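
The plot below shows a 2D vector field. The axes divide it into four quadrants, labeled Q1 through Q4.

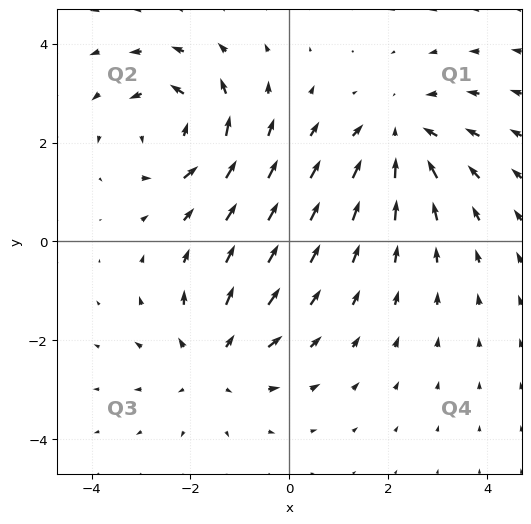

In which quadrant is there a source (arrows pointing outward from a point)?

Q3

The source sits at approximately (-1.5, -2.4), which lies in quadrant Q3. The divergence there is about +4, positive as expected for a source.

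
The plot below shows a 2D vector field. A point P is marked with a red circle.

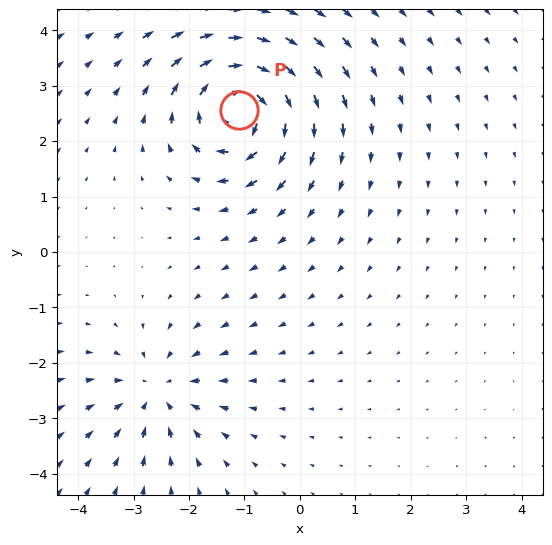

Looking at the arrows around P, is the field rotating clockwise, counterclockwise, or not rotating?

Near P at (-1.1, 2.6) the arrows circulate clockwise. The curl (z-component) there is about -5; negative curl means clockwise rotation.

clockwise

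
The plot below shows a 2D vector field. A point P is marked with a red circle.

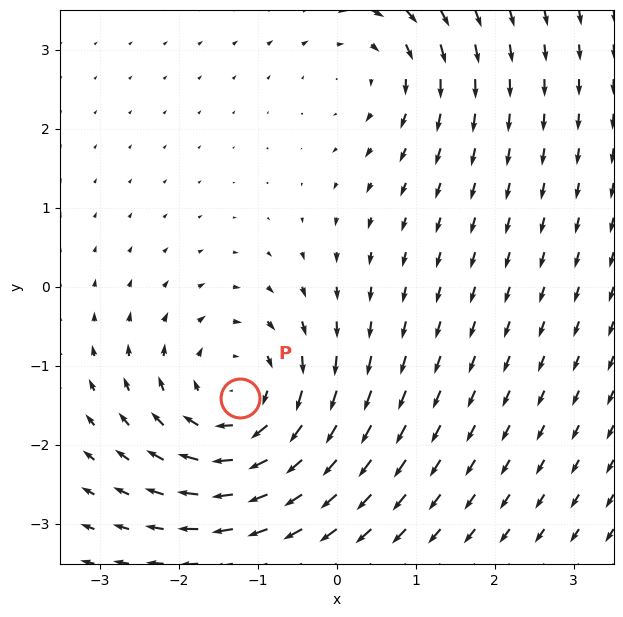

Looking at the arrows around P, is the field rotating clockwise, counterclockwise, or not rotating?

Near P at (-1.2, -1.4) the arrows circulate clockwise. The curl (z-component) there is about -4; negative curl means clockwise rotation.

clockwise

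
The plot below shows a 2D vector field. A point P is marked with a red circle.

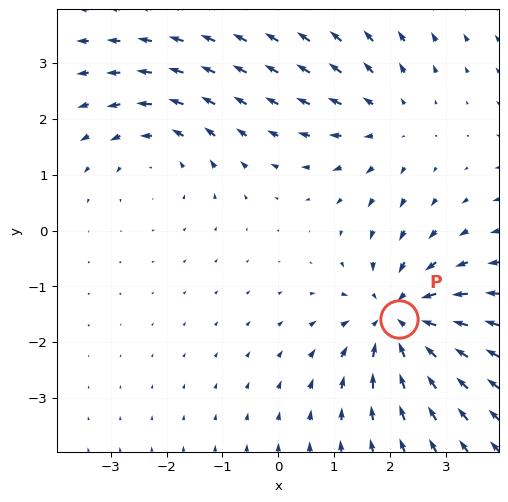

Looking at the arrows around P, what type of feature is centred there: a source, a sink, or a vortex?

At P (2.2, -1.6) the arrows converge inward. Divergence about -4, curl ≈0 — negative divergence with near-zero curl is a sink.

sink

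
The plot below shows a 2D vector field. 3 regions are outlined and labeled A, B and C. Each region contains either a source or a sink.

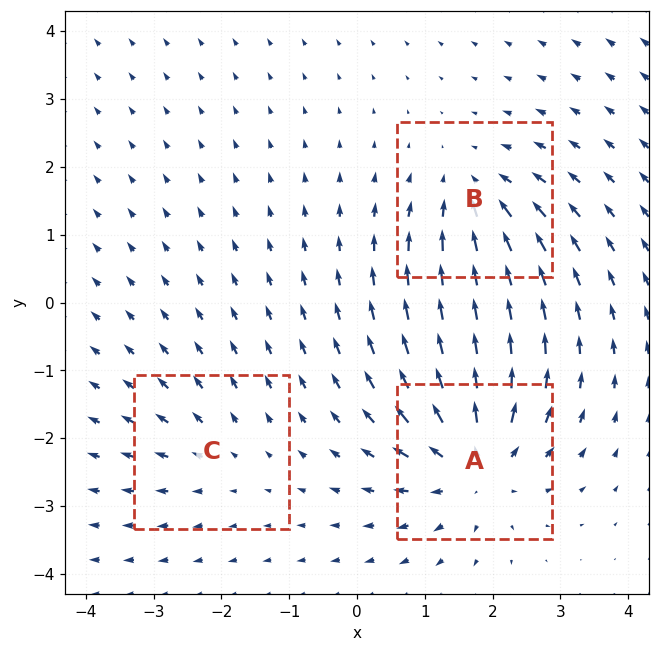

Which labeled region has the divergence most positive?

A

Divergence at each region's feature centre — A: about +5, B: about -4, C: about +2. Region A is most positive.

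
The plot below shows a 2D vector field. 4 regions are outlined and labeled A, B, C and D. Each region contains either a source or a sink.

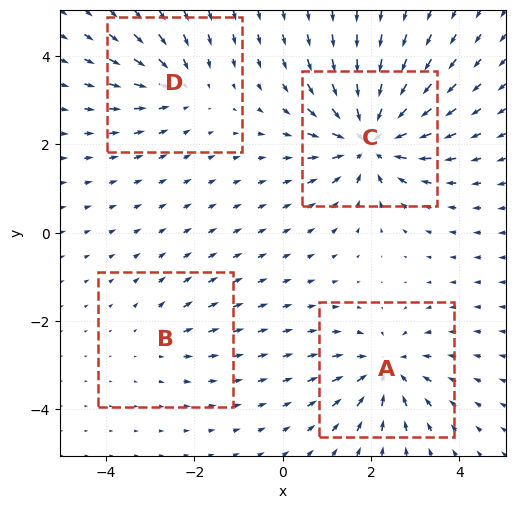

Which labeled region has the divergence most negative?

C

Divergence at each region's feature centre — A: about -5, B: about +2, C: about -8, D: about -4. Region C is most negative.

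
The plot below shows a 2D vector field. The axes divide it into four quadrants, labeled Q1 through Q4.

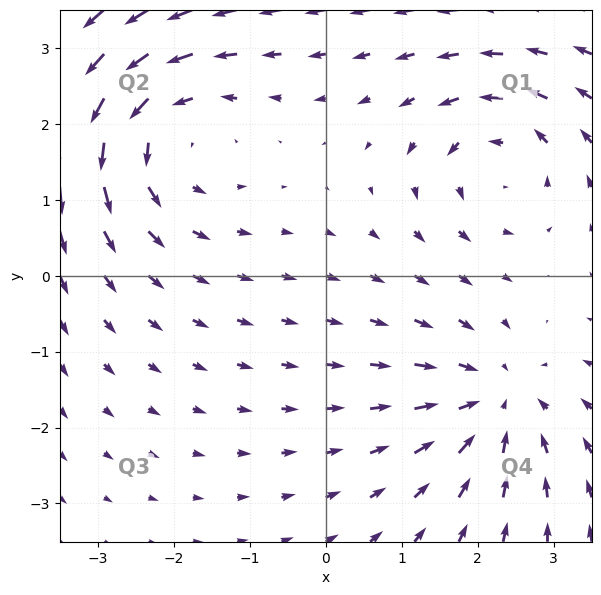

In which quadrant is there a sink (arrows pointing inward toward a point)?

Q4

The sink sits at approximately (2.3, -1.7), which lies in quadrant Q4. The divergence there is about -4, negative as expected for a sink.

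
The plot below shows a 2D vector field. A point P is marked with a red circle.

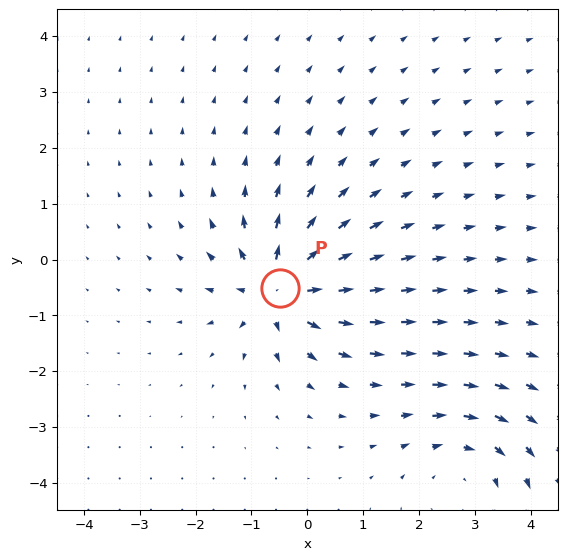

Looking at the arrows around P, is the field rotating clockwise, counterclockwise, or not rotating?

Near P at (-0.5, -0.5) the arrows show no circulation. The curl there is ≈0.

not rotating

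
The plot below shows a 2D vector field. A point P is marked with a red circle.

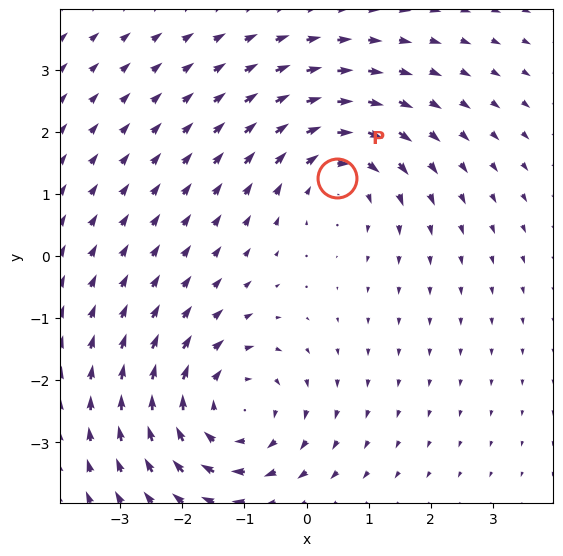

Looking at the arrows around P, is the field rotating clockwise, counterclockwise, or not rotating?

clockwise

Near P at (0.5, 1.3) the arrows circulate clockwise. The curl (z-component) there is about -3; negative curl means clockwise rotation.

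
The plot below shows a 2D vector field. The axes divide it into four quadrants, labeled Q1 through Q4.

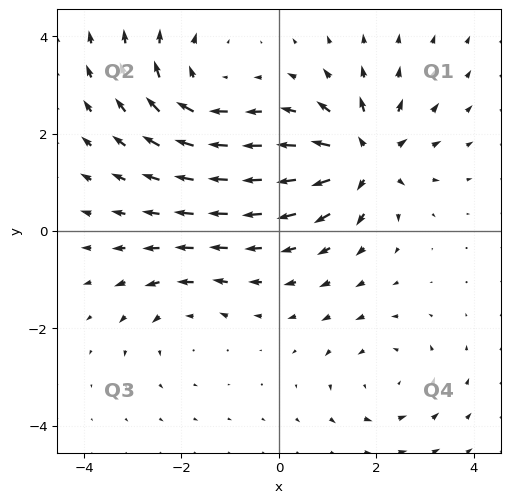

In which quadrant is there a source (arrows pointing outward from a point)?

The source sits at approximately (1.8, 1.5), which lies in quadrant Q1. The divergence there is about +6, positive as expected for a source.

Q1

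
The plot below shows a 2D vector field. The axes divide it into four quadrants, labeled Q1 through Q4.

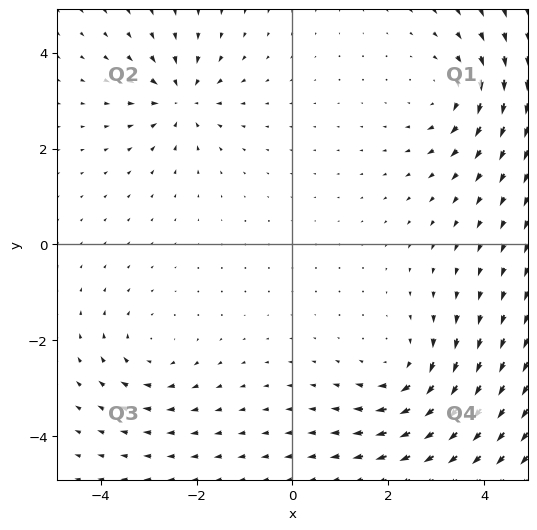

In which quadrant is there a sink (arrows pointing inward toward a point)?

Q2

The sink sits at approximately (-2.3, 3.0), which lies in quadrant Q2. The divergence there is about -4, negative as expected for a sink.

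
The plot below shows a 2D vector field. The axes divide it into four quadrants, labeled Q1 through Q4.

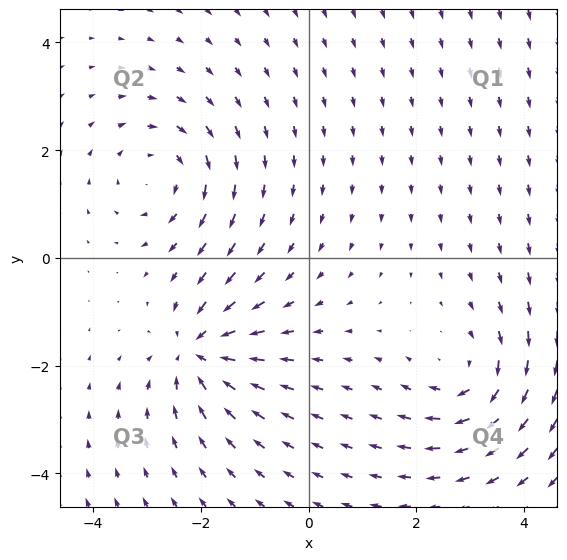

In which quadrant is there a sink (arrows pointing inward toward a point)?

Q3

The sink sits at approximately (-2.0, -1.8), which lies in quadrant Q3. The divergence there is about -6, negative as expected for a sink.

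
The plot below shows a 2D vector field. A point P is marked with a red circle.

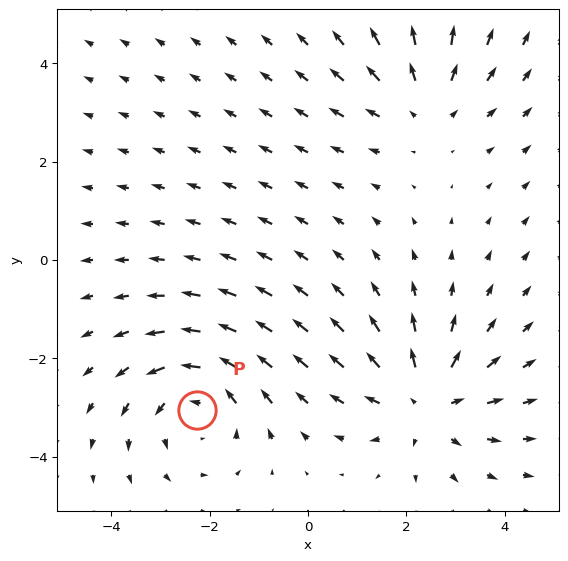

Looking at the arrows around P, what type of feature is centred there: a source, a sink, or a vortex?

At P (-2.3, -3.0) the arrows circulate counterclockwise. Divergence ≈0, curl about +4 — near-zero divergence with nonzero curl is a vortex.

vortex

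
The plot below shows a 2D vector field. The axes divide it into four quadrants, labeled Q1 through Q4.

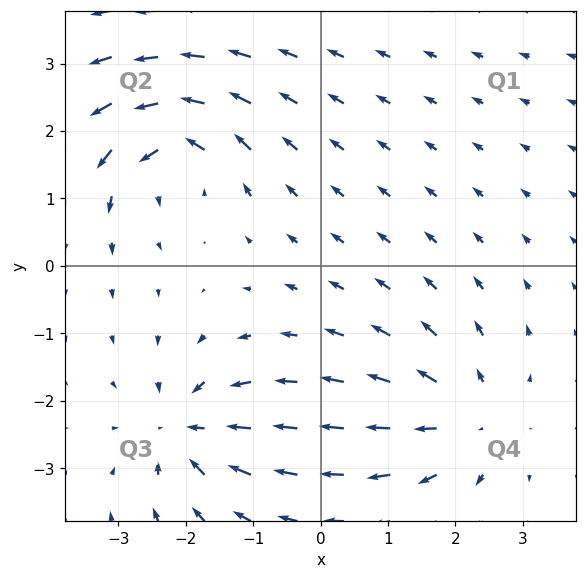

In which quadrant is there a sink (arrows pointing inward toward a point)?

Q3

The sink sits at approximately (-2.0, -2.4), which lies in quadrant Q3. The divergence there is about -5, negative as expected for a sink.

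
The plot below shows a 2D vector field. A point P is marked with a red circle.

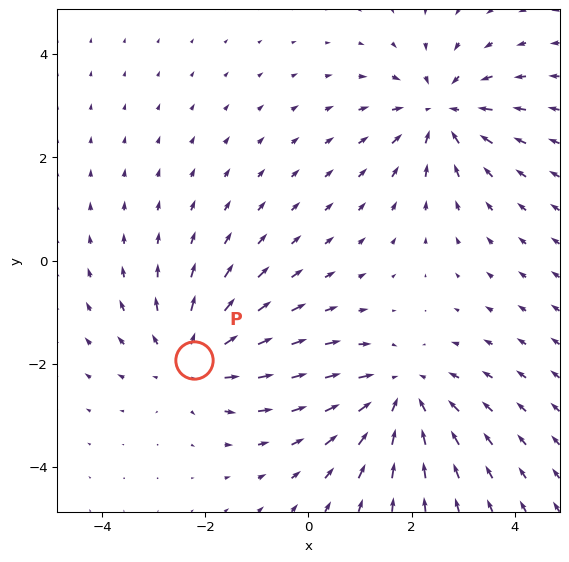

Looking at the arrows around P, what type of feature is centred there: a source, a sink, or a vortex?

At P (-2.2, -1.9) the arrows spread outward. Divergence about +4, curl ≈0 — positive divergence with near-zero curl is a source.

source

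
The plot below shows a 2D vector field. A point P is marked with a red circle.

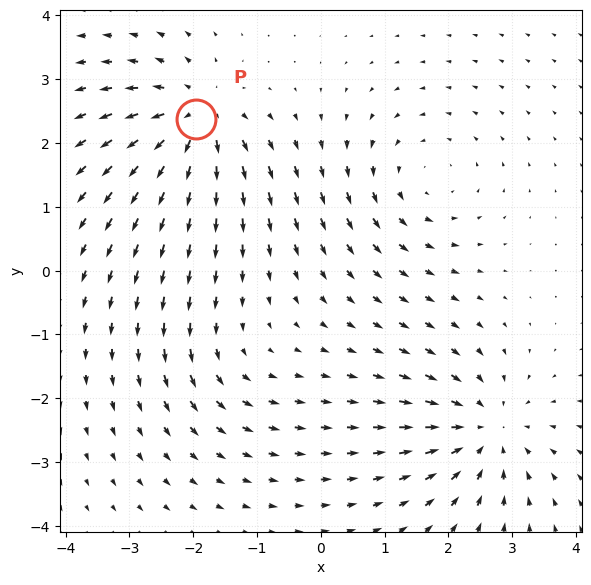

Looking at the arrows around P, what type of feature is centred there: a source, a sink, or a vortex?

source

At P (-2.0, 2.4) the arrows spread outward. Divergence about +6, curl ≈0 — positive divergence with near-zero curl is a source.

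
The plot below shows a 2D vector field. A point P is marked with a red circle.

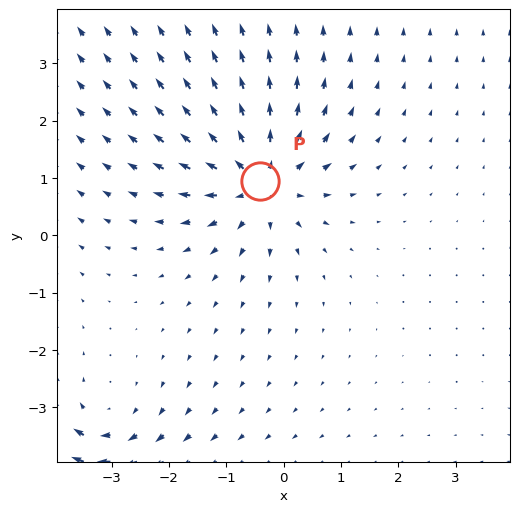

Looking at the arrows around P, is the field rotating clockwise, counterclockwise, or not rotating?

Near P at (-0.4, 1.0) the arrows show no circulation. The curl there is ≈0.

not rotating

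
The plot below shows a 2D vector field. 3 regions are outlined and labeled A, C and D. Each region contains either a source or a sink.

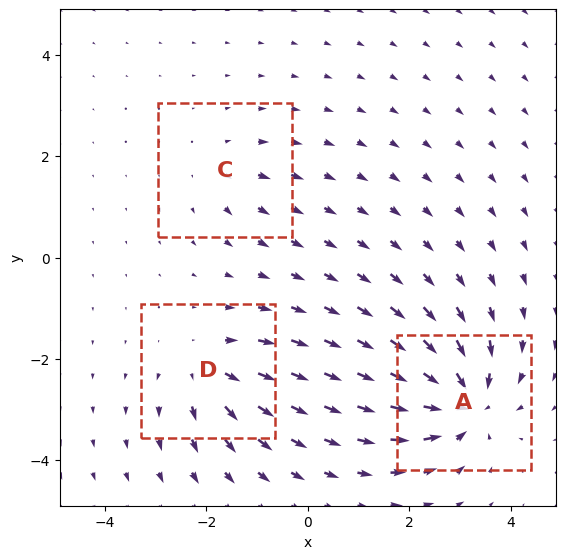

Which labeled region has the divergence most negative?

A

Divergence at each region's feature centre — A: about -6, C: about +2, D: about +4. Region A is most negative.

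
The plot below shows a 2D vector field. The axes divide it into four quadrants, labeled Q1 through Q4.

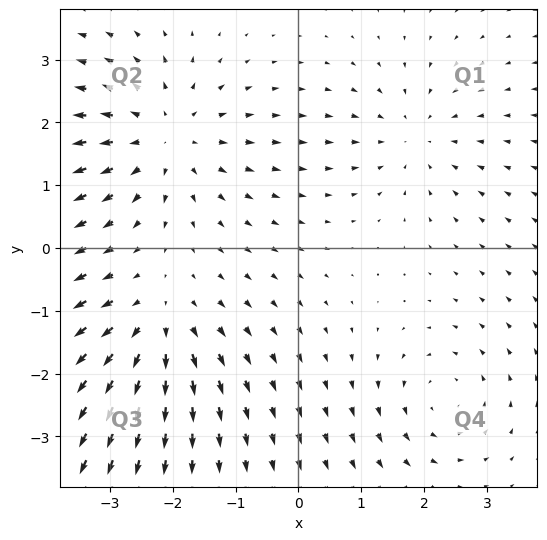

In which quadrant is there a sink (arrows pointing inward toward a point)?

The sink sits at approximately (1.9, 1.8), which lies in quadrant Q1. The divergence there is about -3, negative as expected for a sink.

Q1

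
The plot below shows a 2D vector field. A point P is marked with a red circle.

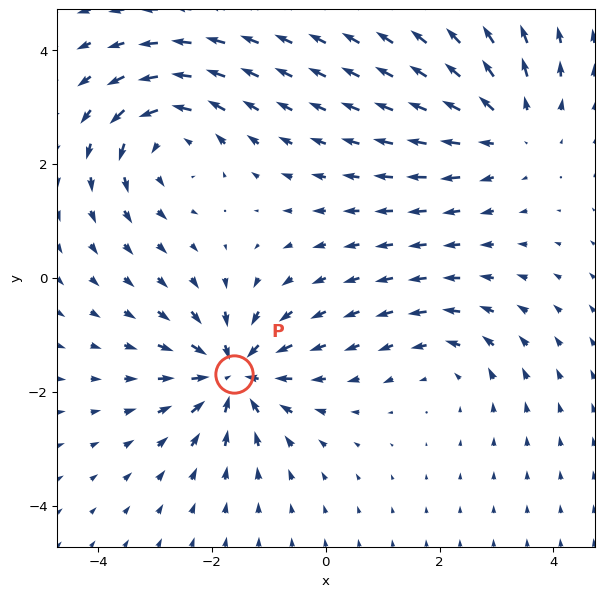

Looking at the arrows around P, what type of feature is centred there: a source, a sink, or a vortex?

sink

At P (-1.6, -1.7) the arrows converge inward. Divergence about -6, curl ≈0 — negative divergence with near-zero curl is a sink.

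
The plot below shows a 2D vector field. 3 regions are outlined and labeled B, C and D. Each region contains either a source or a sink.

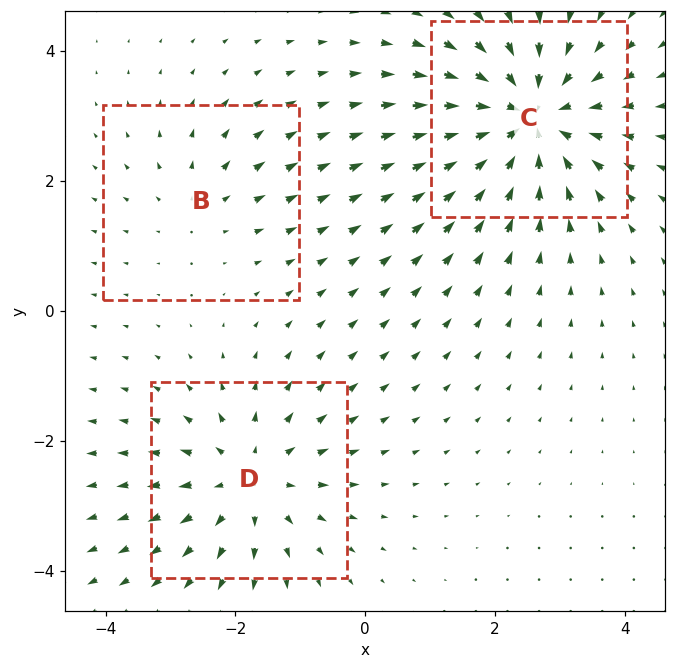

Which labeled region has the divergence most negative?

Divergence at each region's feature centre — B: about +2, C: about -5, D: about +3. Region C is most negative.

C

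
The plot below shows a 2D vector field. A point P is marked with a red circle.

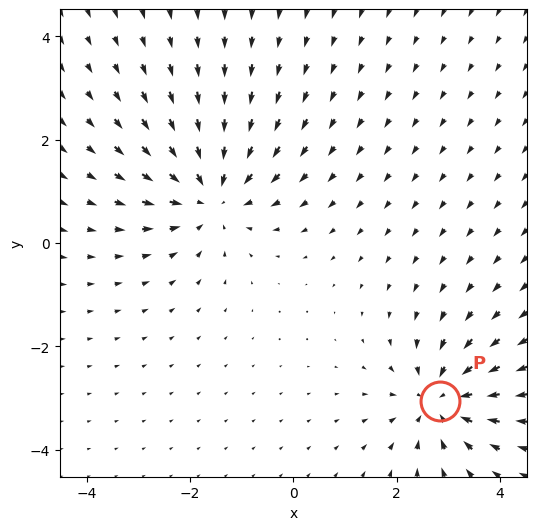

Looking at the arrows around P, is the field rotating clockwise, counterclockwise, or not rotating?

Near P at (2.8, -3.1) the arrows show no circulation. The curl there is ≈0.

not rotating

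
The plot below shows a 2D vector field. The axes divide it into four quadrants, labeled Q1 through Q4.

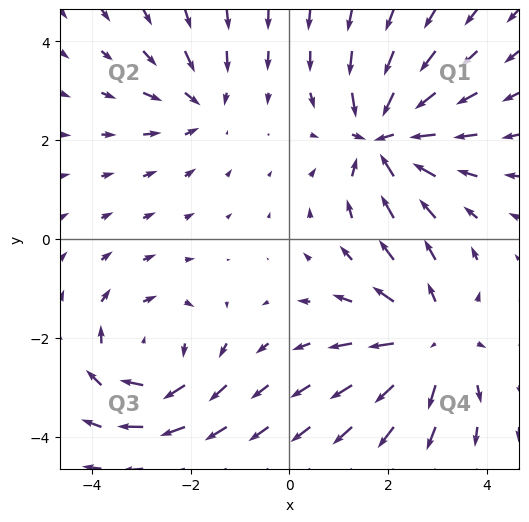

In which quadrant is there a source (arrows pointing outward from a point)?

The source sits at approximately (2.8, -2.1), which lies in quadrant Q4. The divergence there is about +4, positive as expected for a source.

Q4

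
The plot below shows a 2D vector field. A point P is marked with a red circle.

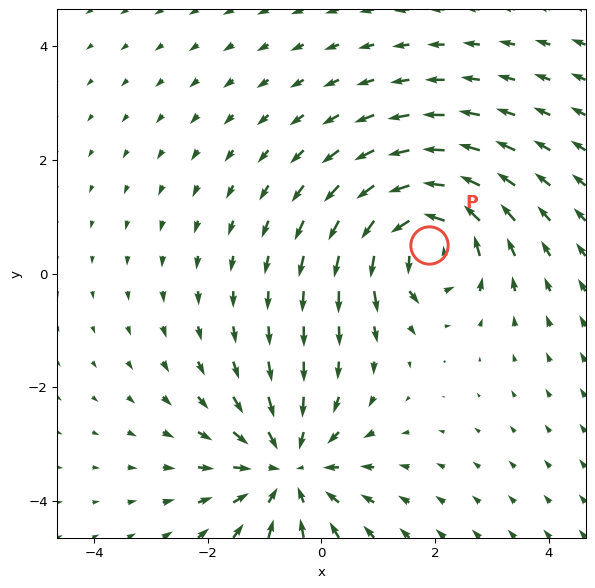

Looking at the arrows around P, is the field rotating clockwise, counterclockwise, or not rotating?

counterclockwise

Near P at (1.9, 0.5) the arrows circulate counterclockwise. The curl (z-component) there is about +5; positive curl means counterclockwise rotation.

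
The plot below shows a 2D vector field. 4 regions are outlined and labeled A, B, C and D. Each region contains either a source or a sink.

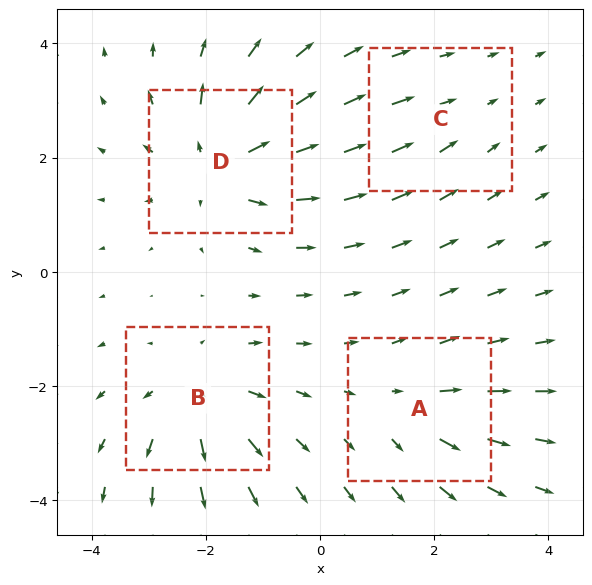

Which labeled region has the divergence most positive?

D

Divergence at each region's feature centre — A: about +3, B: about +5, C: about -2, D: about +6. Region D is most positive.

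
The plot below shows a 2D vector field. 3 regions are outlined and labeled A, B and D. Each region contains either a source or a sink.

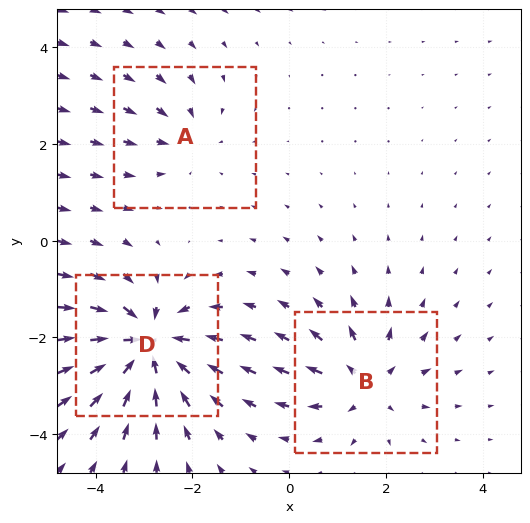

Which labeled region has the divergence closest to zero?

A

Divergence at each region's feature centre — A: about -2, B: about +4, D: about -6. Region A is closest to zero.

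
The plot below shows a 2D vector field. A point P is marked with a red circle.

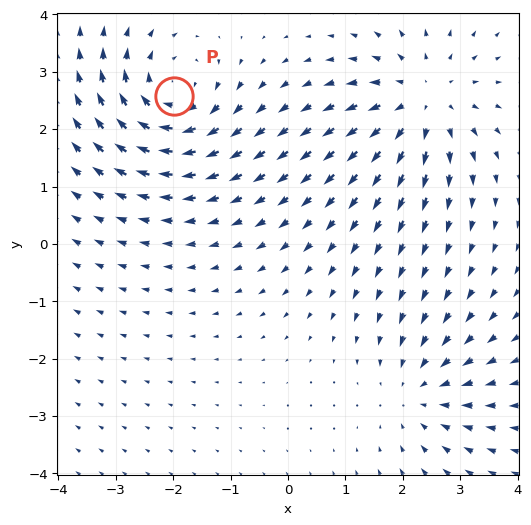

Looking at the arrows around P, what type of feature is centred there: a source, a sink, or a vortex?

At P (-2.0, 2.6) the arrows circulate clockwise. Divergence ≈0, curl about -5 — near-zero divergence with nonzero curl is a vortex.

vortex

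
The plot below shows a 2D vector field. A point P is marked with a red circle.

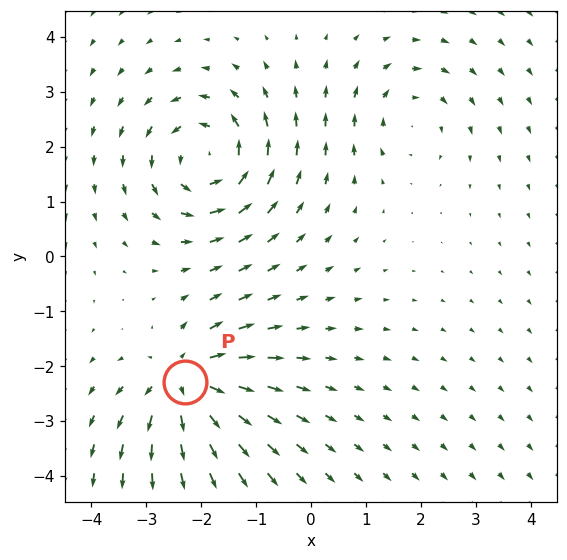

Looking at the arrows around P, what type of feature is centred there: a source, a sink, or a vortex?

source

At P (-2.3, -2.3) the arrows spread outward. Divergence about +6, curl ≈0 — positive divergence with near-zero curl is a source.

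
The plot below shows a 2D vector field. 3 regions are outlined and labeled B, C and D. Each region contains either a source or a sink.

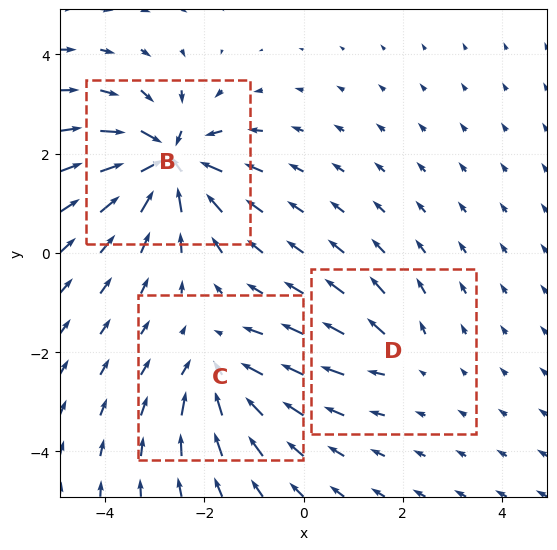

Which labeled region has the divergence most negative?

B

Divergence at each region's feature centre — B: about -7, C: about -4, D: about +2. Region B is most negative.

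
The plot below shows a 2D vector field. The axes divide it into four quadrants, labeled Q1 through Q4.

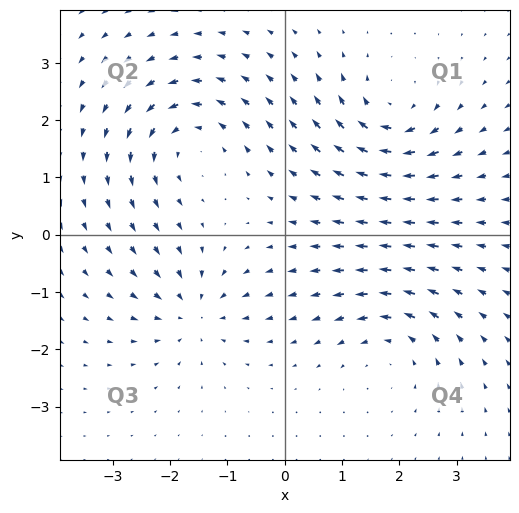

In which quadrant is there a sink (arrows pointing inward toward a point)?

The sink sits at approximately (-1.6, -1.4), which lies in quadrant Q3. The divergence there is about -5, negative as expected for a sink.

Q3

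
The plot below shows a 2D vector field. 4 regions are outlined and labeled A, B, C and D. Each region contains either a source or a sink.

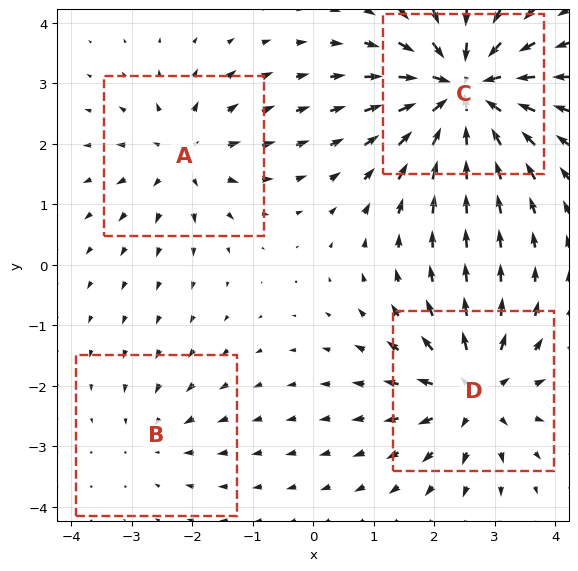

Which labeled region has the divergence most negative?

Divergence at each region's feature centre — A: about +4, B: about -2, C: about -8, D: about +6. Region C is most negative.

C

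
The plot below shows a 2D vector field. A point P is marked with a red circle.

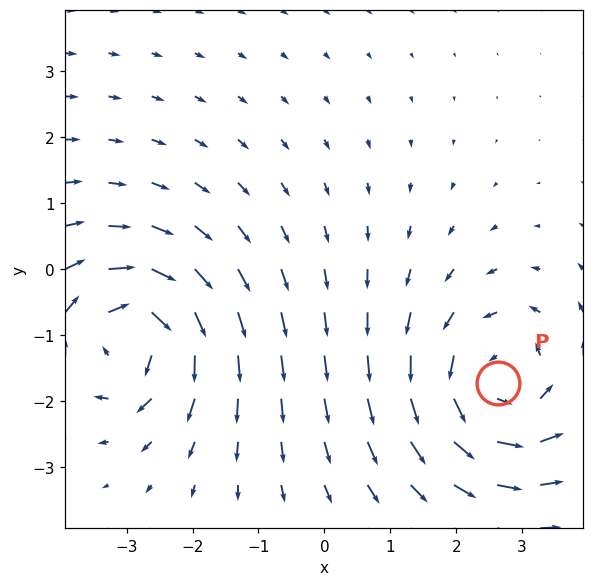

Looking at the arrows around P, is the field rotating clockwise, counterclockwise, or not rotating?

counterclockwise

Near P at (2.6, -1.7) the arrows circulate counterclockwise. The curl (z-component) there is about +3; positive curl means counterclockwise rotation.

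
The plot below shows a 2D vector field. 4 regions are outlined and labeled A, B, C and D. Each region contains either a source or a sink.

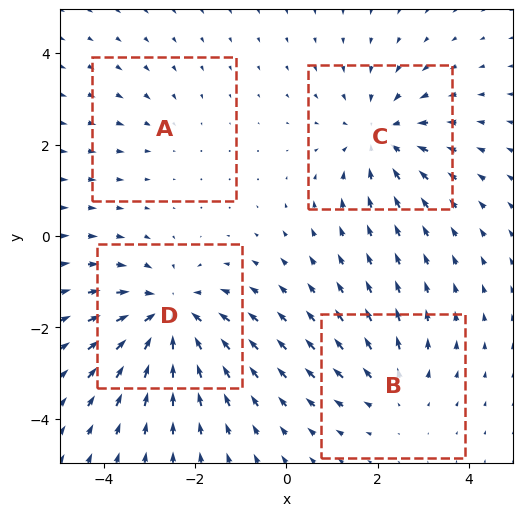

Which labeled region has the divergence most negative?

D

Divergence at each region's feature centre — A: about -2, B: about +3, C: about -4, D: about -6. Region D is most negative.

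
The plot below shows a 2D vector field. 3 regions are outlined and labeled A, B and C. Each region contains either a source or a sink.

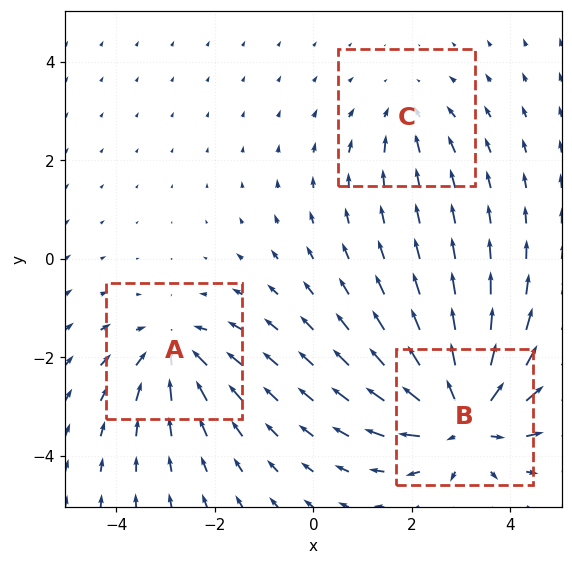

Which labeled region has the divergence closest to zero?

Divergence at each region's feature centre — A: about -3, B: about +5, C: about -2. Region C is closest to zero.

C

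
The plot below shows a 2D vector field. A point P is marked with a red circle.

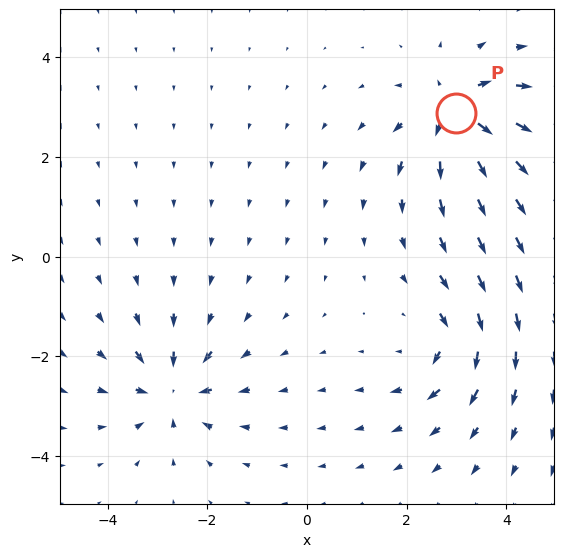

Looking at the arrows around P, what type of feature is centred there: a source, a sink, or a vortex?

source

At P (3.0, 2.9) the arrows spread outward. Divergence about +6, curl ≈0 — positive divergence with near-zero curl is a source.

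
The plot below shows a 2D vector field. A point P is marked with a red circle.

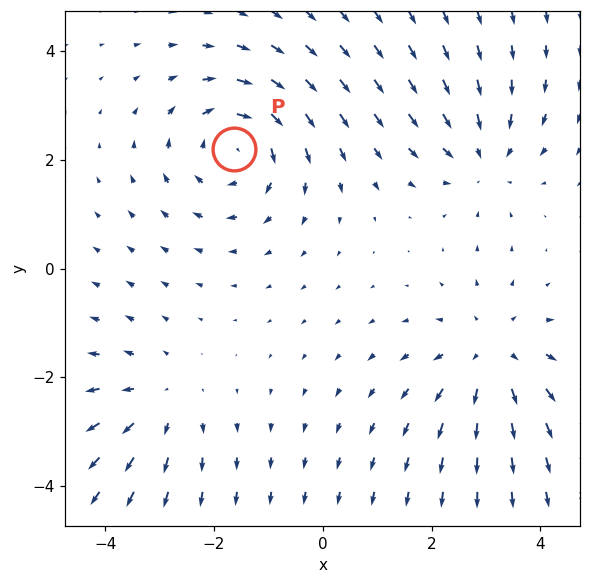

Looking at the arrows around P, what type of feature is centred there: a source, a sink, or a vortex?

vortex

At P (-1.6, 2.2) the arrows circulate clockwise. Divergence ≈0, curl about -4 — near-zero divergence with nonzero curl is a vortex.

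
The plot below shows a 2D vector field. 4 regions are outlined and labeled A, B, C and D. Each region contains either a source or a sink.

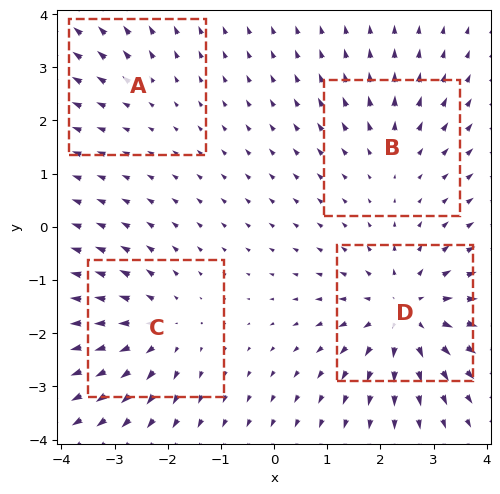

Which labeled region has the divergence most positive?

Divergence at each region's feature centre — A: about +2, B: about +3, C: about +4, D: about +6. Region D is most positive.

D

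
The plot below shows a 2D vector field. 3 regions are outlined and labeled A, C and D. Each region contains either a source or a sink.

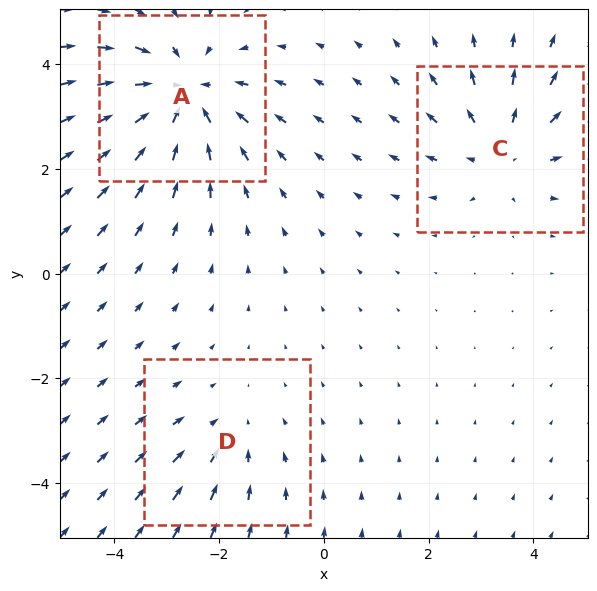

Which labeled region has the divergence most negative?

A

Divergence at each region's feature centre — A: about -4, C: about +3, D: about -2. Region A is most negative.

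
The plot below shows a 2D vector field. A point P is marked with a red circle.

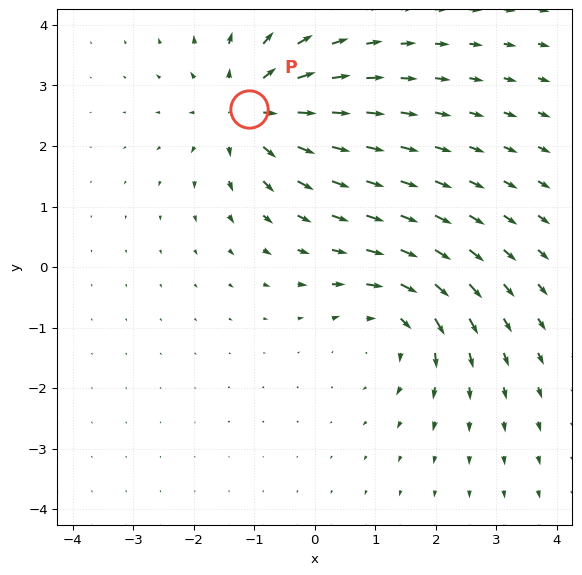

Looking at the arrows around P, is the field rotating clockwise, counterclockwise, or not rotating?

Near P at (-1.1, 2.6) the arrows show no circulation. The curl there is ≈0.

not rotating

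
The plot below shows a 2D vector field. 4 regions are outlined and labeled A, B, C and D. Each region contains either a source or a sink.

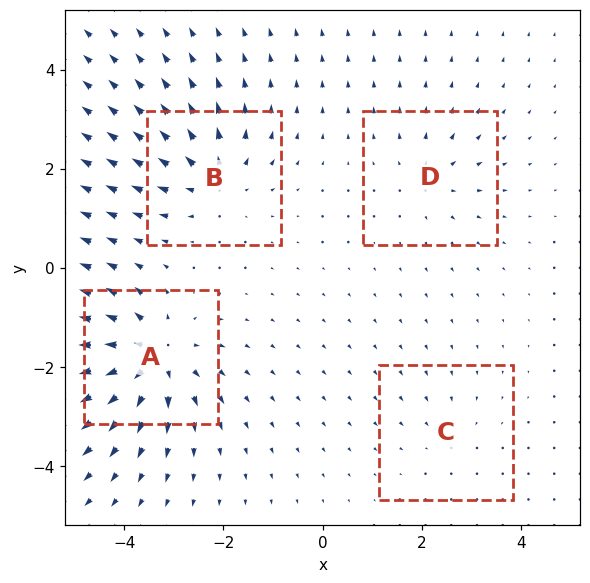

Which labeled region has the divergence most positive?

A

Divergence at each region's feature centre — A: about +8, B: about +6, C: about -2, D: about +4. Region A is most positive.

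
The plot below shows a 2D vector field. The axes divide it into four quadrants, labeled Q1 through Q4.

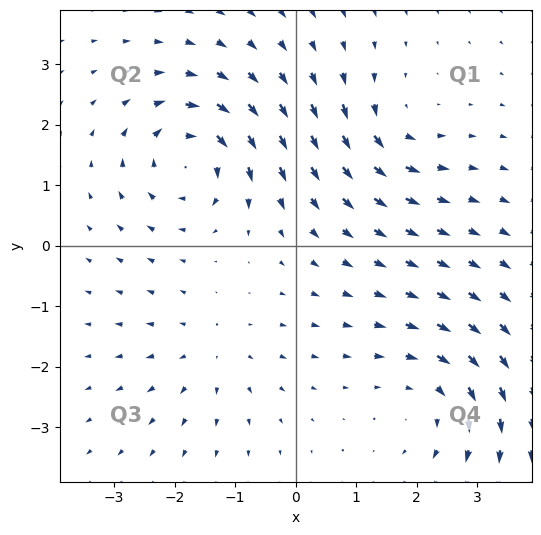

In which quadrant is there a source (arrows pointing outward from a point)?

The source sits at approximately (-1.4, -1.7), which lies in quadrant Q3. The divergence there is about +3, positive as expected for a source.

Q3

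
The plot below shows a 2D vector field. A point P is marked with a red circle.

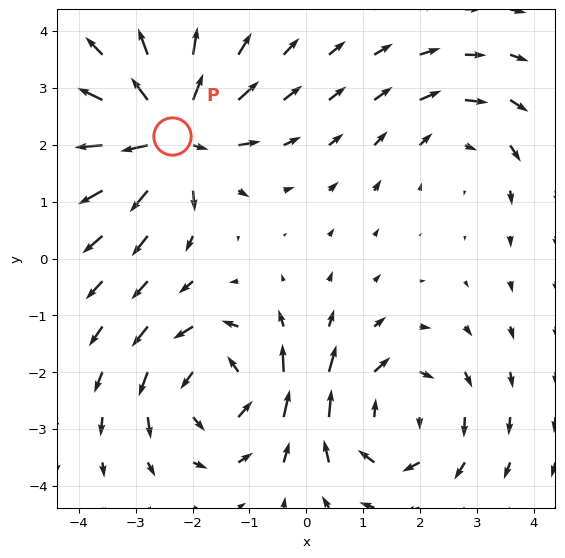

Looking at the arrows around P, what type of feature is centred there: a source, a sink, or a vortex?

At P (-2.4, 2.2) the arrows spread outward. Divergence about +7, curl ≈0 — positive divergence with near-zero curl is a source.

source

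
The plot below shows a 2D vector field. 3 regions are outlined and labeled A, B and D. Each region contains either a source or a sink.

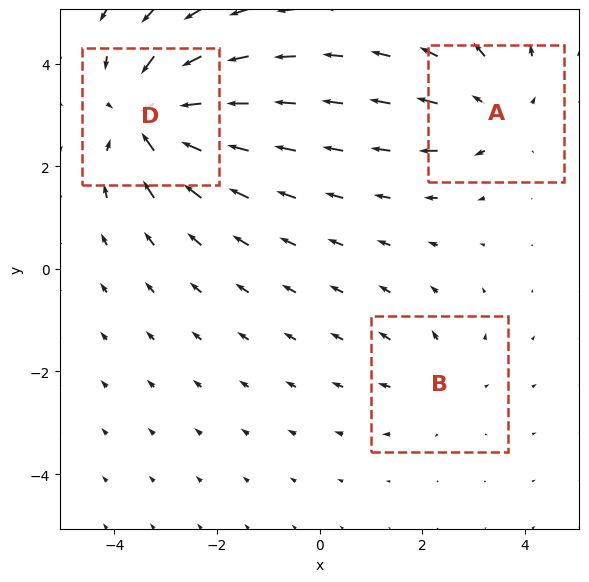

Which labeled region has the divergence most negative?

D

Divergence at each region's feature centre — A: about +3, B: about +2, D: about -5. Region D is most negative.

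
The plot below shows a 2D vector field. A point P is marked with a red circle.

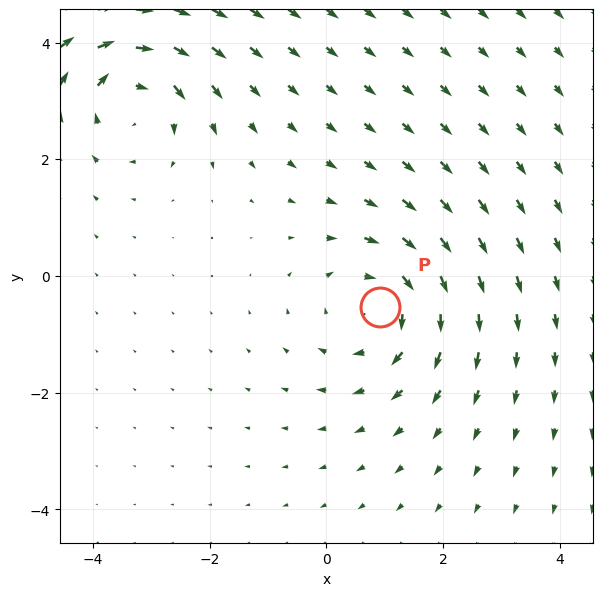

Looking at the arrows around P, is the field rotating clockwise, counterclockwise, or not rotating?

Near P at (0.9, -0.5) the arrows circulate clockwise. The curl (z-component) there is about -4; negative curl means clockwise rotation.

clockwise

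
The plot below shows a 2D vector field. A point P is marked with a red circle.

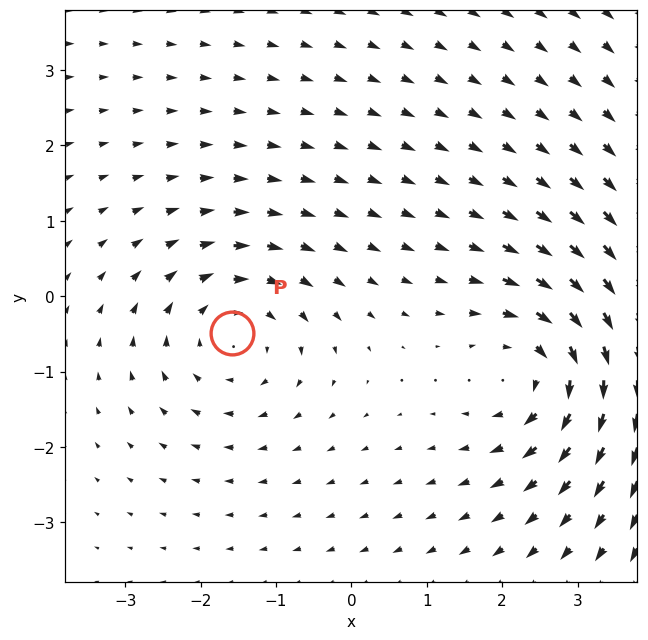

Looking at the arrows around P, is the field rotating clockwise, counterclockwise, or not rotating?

Near P at (-1.6, -0.5) the arrows circulate clockwise. The curl (z-component) there is about -3; negative curl means clockwise rotation.

clockwise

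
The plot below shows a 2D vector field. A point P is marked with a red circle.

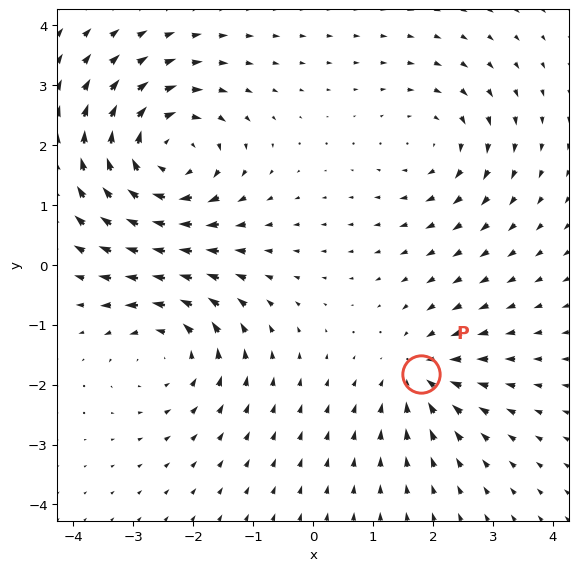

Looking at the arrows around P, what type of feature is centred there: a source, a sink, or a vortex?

sink

At P (1.8, -1.8) the arrows converge inward. Divergence about -3, curl ≈0 — negative divergence with near-zero curl is a sink.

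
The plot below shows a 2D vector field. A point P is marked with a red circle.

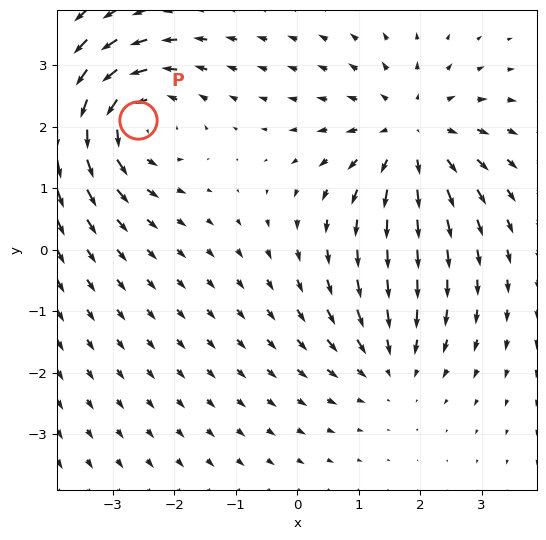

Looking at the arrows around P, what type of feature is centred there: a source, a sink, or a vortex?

vortex

At P (-2.6, 2.1) the arrows circulate counterclockwise. Divergence ≈0, curl about +5 — near-zero divergence with nonzero curl is a vortex.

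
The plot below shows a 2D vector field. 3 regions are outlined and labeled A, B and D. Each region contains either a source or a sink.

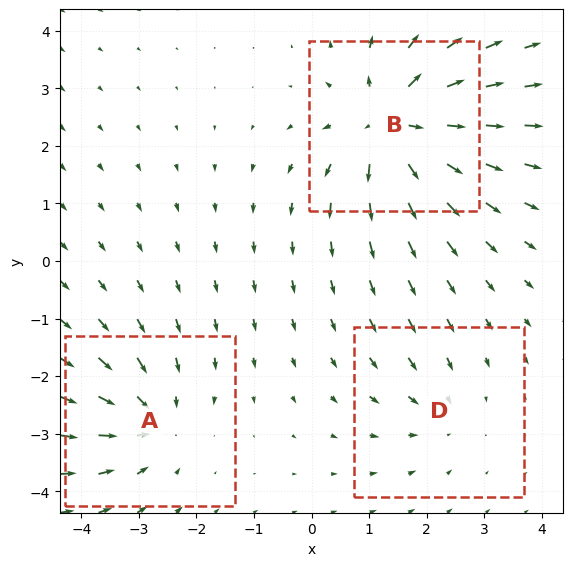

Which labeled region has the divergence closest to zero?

Divergence at each region's feature centre — A: about -3, B: about +5, D: about -2. Region D is closest to zero.

D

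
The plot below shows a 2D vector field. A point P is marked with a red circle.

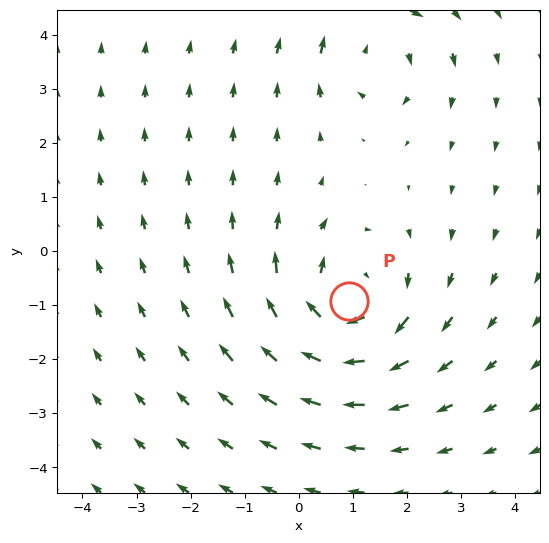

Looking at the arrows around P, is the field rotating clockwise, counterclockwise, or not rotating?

clockwise

Near P at (0.9, -0.9) the arrows circulate clockwise. The curl (z-component) there is about -4; negative curl means clockwise rotation.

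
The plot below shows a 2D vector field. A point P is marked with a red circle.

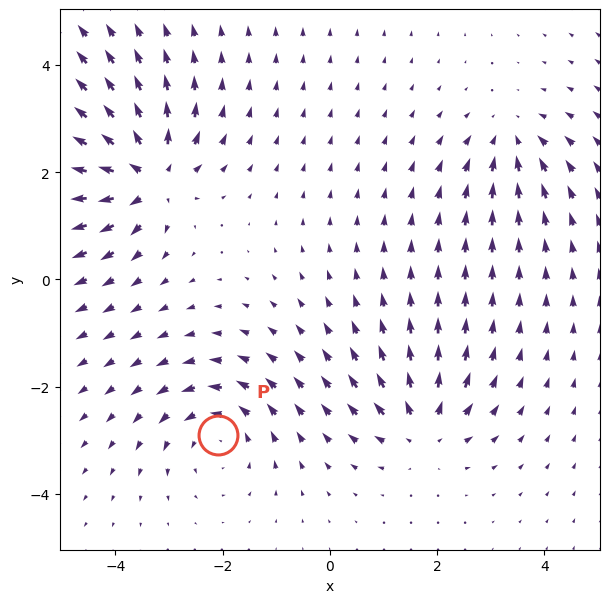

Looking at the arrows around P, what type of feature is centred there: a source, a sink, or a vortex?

At P (-2.1, -2.9) the arrows circulate counterclockwise. Divergence ≈0, curl about +4 — near-zero divergence with nonzero curl is a vortex.

vortex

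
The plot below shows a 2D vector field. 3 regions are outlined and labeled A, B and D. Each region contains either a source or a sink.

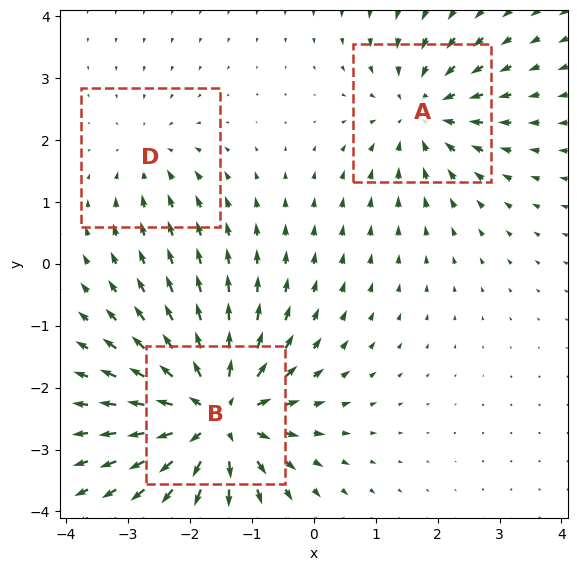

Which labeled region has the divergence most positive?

B

Divergence at each region's feature centre — A: about -4, B: about +6, D: about -2. Region B is most positive.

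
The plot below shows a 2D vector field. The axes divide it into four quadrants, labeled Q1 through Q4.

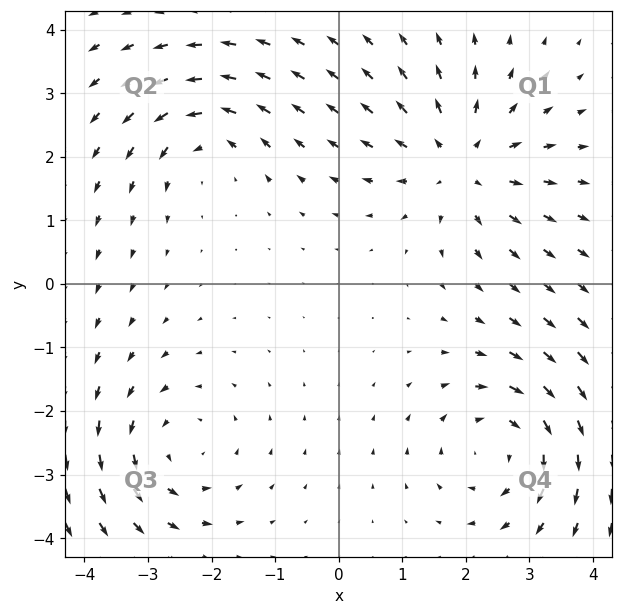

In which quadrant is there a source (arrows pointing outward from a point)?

Q1

The source sits at approximately (1.9, 1.9), which lies in quadrant Q1. The divergence there is about +4, positive as expected for a source.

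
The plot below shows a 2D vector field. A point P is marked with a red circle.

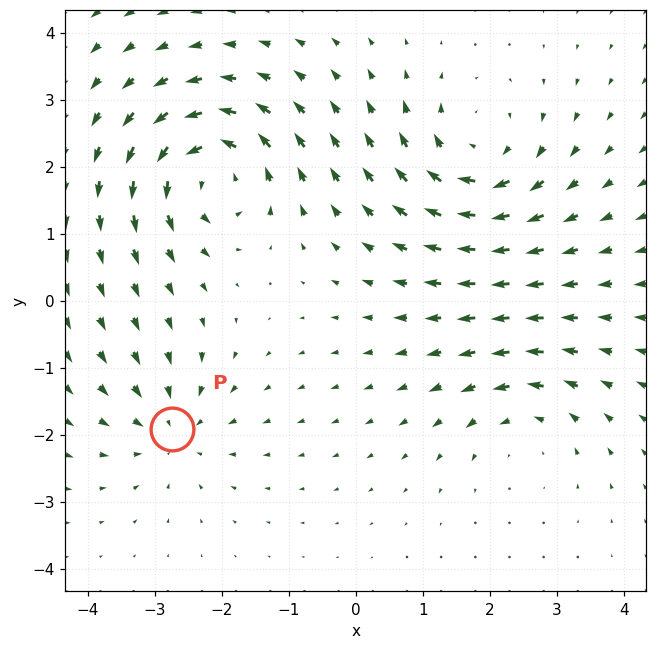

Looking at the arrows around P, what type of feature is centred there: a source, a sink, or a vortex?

sink

At P (-2.7, -1.9) the arrows converge inward. Divergence about -3, curl ≈0 — negative divergence with near-zero curl is a sink.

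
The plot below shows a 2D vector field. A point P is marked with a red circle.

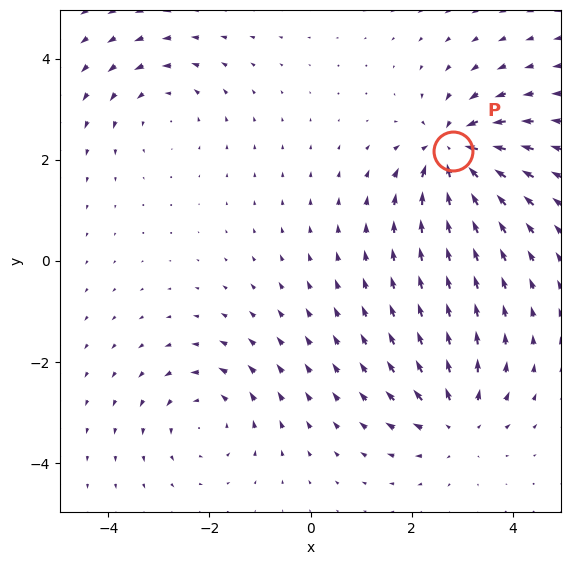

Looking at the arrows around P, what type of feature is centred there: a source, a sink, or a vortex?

sink

At P (2.8, 2.2) the arrows converge inward. Divergence about -7, curl ≈0 — negative divergence with near-zero curl is a sink.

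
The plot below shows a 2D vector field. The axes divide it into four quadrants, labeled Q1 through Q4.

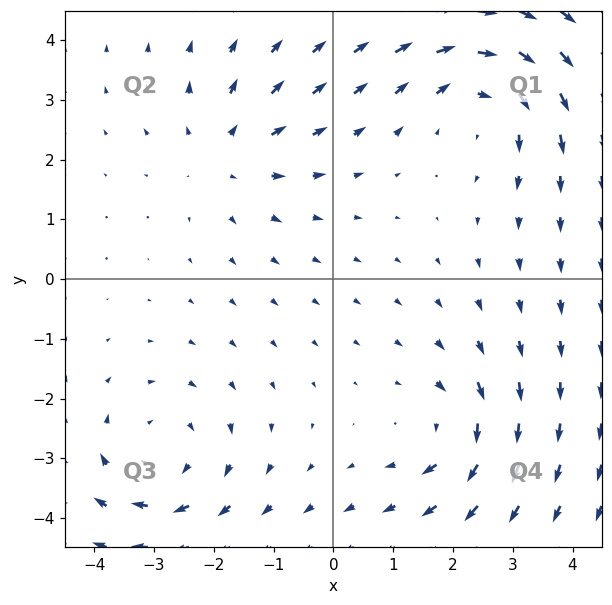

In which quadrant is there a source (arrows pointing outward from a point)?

The source sits at approximately (-1.8, 2.1), which lies in quadrant Q2. The divergence there is about +3, positive as expected for a source.

Q2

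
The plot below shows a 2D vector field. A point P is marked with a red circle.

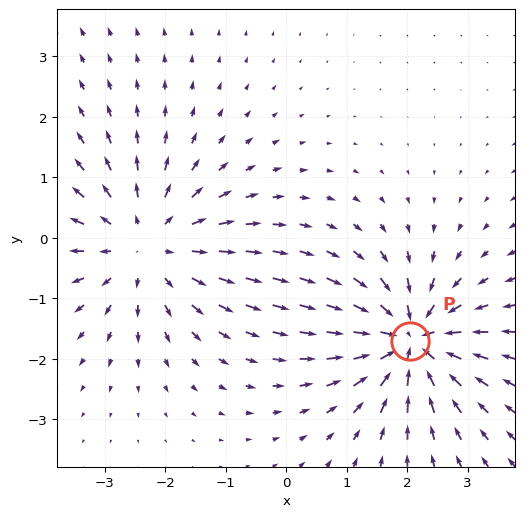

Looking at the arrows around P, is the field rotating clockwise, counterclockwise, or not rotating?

Near P at (2.1, -1.7) the arrows show no circulation. The curl there is ≈0.

not rotating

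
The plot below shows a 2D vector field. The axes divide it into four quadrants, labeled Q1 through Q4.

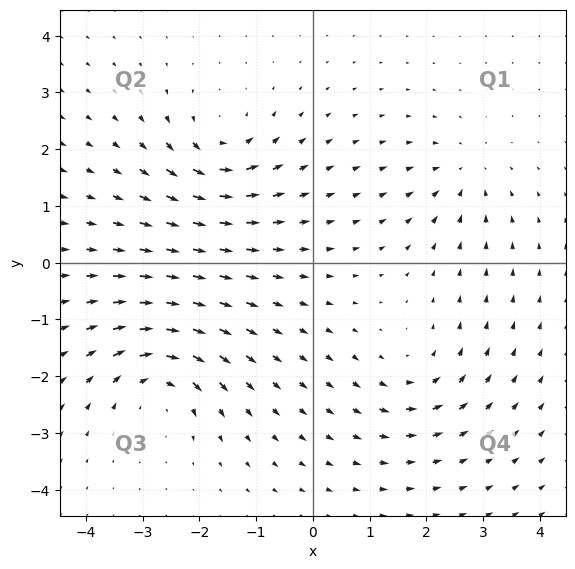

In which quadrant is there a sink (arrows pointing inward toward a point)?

Q1

The sink sits at approximately (2.7, 1.6), which lies in quadrant Q1. The divergence there is about -4, negative as expected for a sink.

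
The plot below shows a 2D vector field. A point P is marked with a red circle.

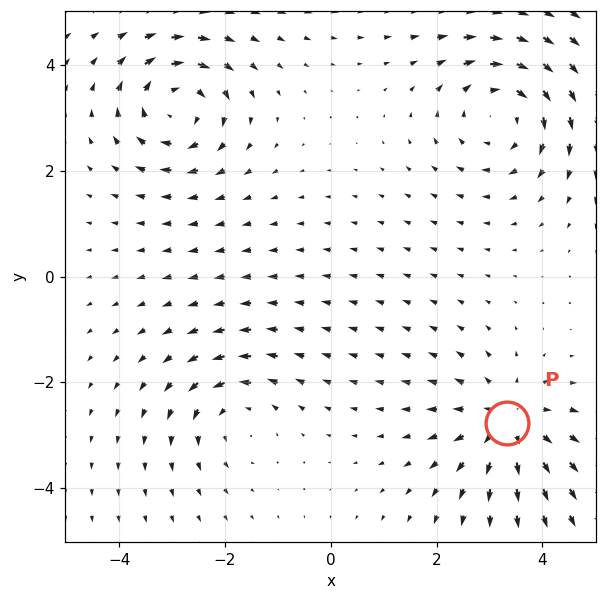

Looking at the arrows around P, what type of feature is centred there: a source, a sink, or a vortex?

source

At P (3.3, -2.8) the arrows spread outward. Divergence about +4, curl ≈0 — positive divergence with near-zero curl is a source.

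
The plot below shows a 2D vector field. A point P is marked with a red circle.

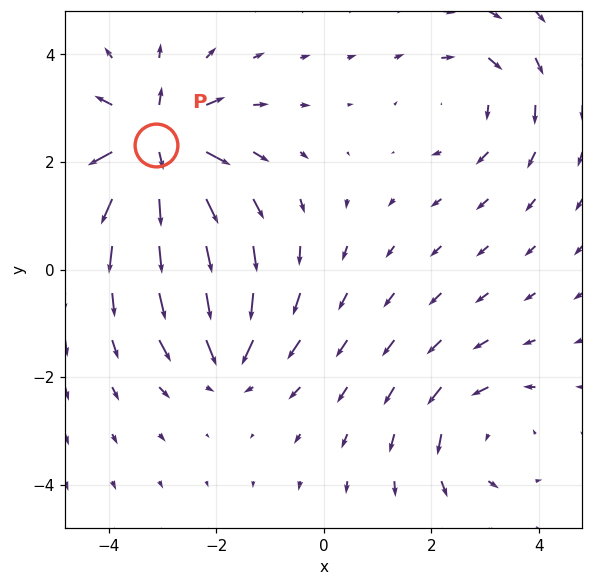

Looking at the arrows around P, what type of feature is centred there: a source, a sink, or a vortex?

source

At P (-3.1, 2.3) the arrows spread outward. Divergence about +7, curl ≈0 — positive divergence with near-zero curl is a source.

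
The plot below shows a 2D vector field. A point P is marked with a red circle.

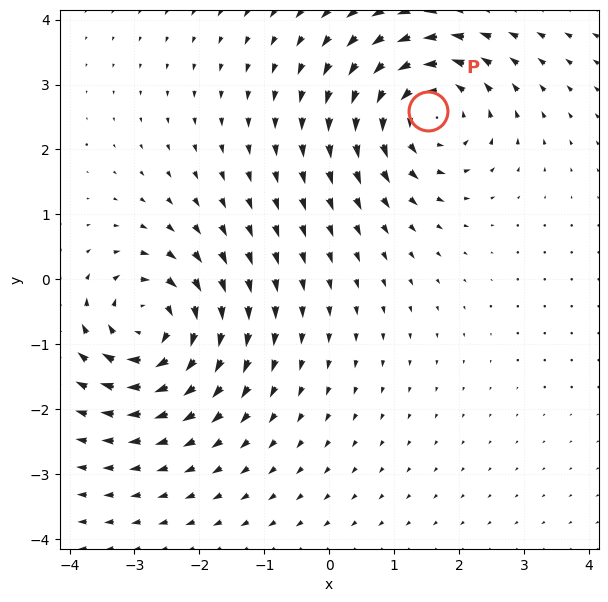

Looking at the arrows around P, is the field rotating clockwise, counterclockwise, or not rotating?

counterclockwise

Near P at (1.5, 2.6) the arrows circulate counterclockwise. The curl (z-component) there is about +5; positive curl means counterclockwise rotation.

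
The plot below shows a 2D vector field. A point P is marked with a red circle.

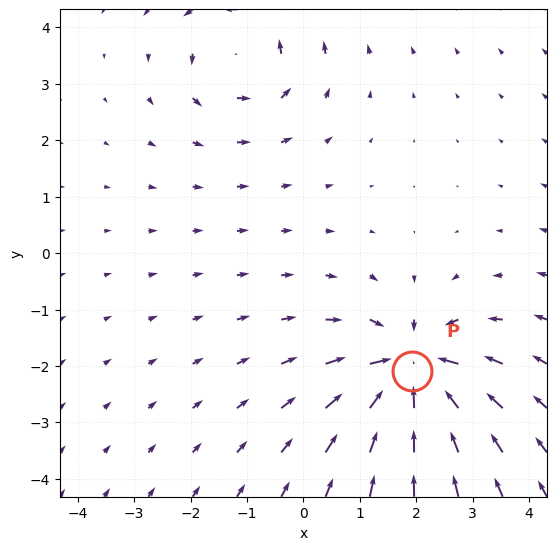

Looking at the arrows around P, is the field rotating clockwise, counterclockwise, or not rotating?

Near P at (1.9, -2.1) the arrows show no circulation. The curl there is ≈0.

not rotating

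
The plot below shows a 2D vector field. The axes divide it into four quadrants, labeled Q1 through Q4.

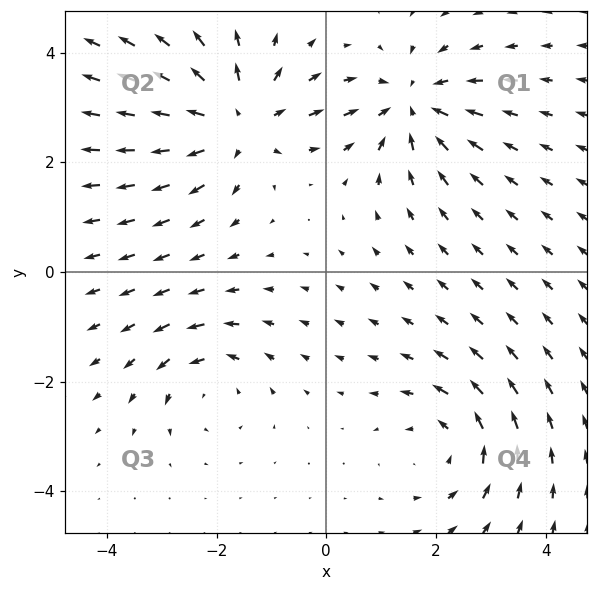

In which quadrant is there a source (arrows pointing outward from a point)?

Q2

The source sits at approximately (-1.6, 2.7), which lies in quadrant Q2. The divergence there is about +4, positive as expected for a source.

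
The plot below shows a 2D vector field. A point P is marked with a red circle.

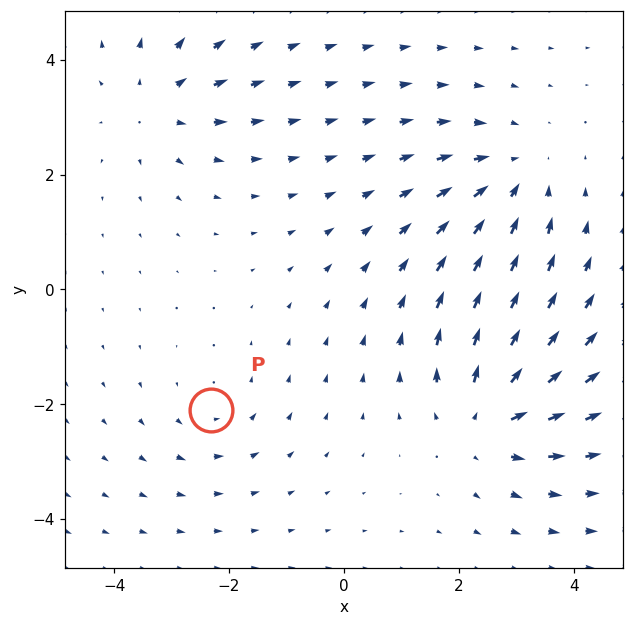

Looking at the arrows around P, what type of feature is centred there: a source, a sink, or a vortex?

At P (-2.3, -2.1) the arrows circulate counterclockwise. Divergence ≈0, curl about +2 — near-zero divergence with nonzero curl is a vortex.

vortex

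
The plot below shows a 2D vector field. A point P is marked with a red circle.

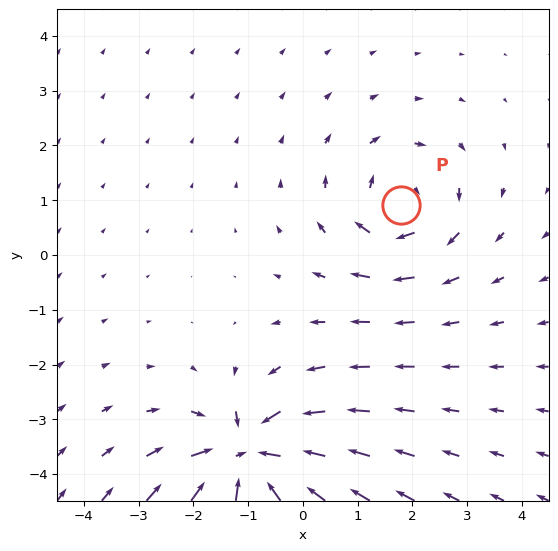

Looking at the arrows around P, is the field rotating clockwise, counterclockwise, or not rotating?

clockwise

Near P at (1.8, 0.9) the arrows circulate clockwise. The curl (z-component) there is about -3; negative curl means clockwise rotation.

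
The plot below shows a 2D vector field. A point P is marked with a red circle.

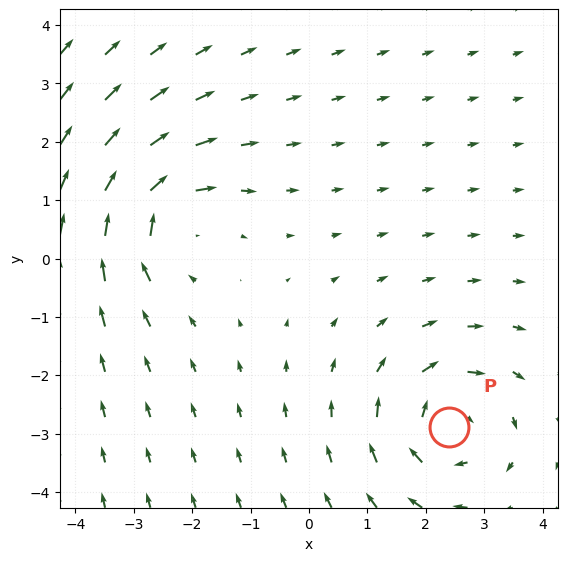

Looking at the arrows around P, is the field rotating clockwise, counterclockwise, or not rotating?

Near P at (2.4, -2.9) the arrows circulate clockwise. The curl (z-component) there is about -3; negative curl means clockwise rotation.

clockwise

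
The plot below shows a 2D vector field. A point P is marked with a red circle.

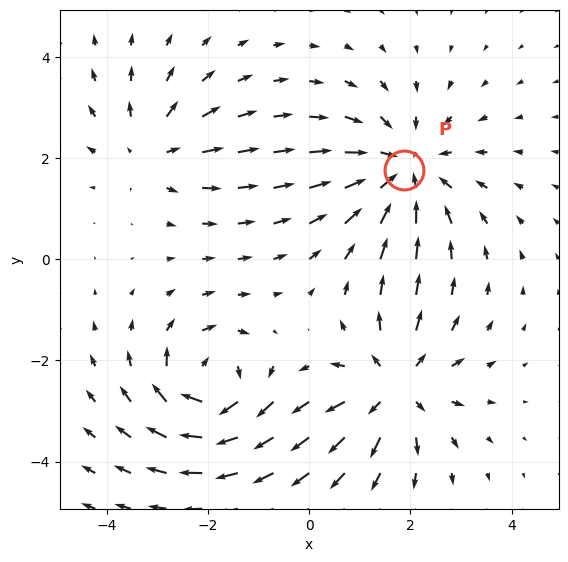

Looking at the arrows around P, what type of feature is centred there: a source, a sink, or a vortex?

sink

At P (1.9, 1.8) the arrows converge inward. Divergence about -4, curl ≈0 — negative divergence with near-zero curl is a sink.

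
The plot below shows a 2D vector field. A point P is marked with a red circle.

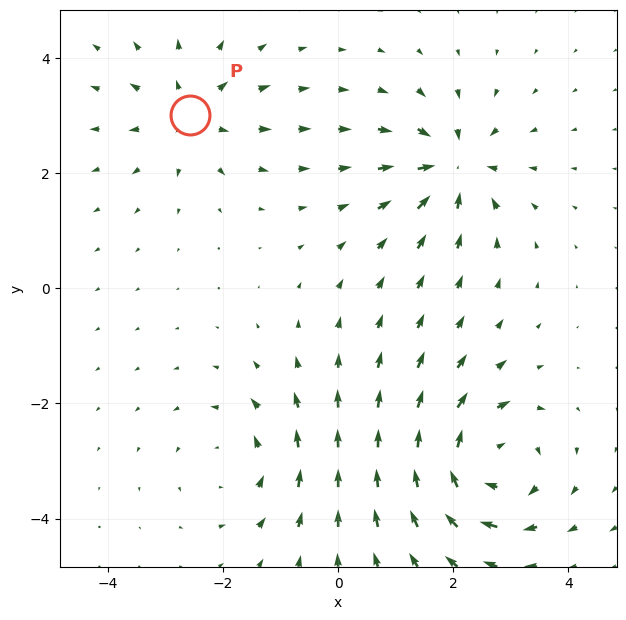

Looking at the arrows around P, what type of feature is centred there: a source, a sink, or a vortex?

At P (-2.6, 3.0) the arrows spread outward. Divergence about +3, curl ≈0 — positive divergence with near-zero curl is a source.

source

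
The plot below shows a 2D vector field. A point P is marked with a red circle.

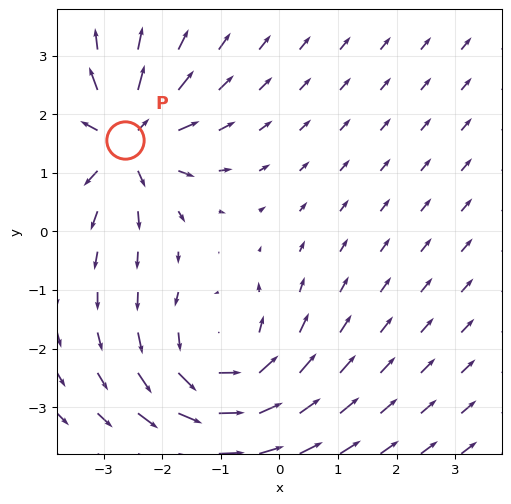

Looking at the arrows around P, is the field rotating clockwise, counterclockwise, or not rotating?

not rotating

Near P at (-2.6, 1.6) the arrows show no circulation. The curl there is ≈0.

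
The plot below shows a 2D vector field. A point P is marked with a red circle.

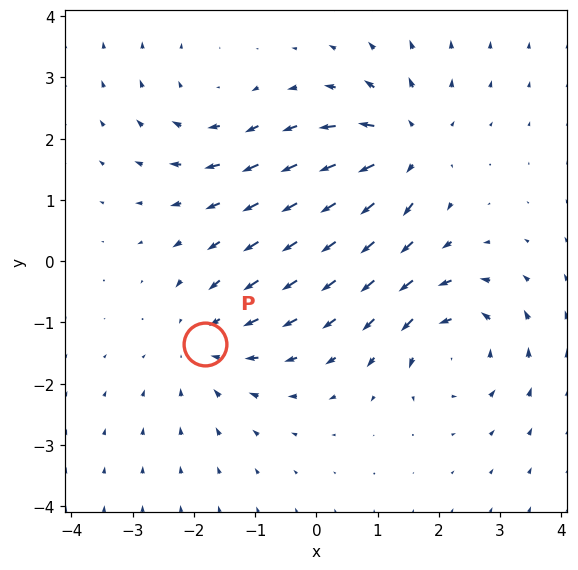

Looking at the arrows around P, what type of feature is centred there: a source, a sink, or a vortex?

sink

At P (-1.8, -1.4) the arrows converge inward. Divergence about -3, curl ≈0 — negative divergence with near-zero curl is a sink.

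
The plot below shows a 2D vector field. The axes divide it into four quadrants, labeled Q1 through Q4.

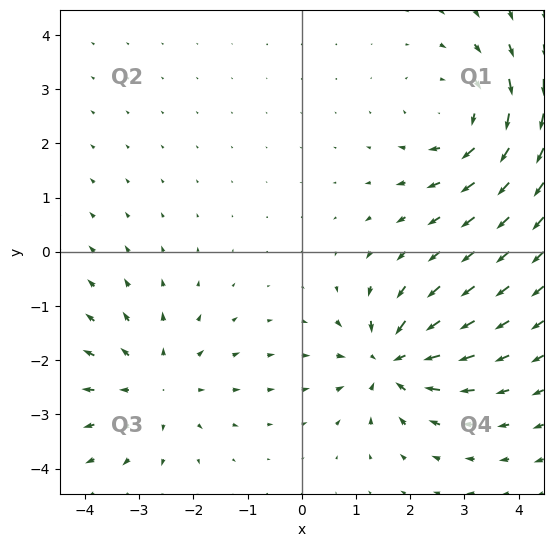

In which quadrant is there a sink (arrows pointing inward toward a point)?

The sink sits at approximately (1.6, -2.0), which lies in quadrant Q4. The divergence there is about -6, negative as expected for a sink.

Q4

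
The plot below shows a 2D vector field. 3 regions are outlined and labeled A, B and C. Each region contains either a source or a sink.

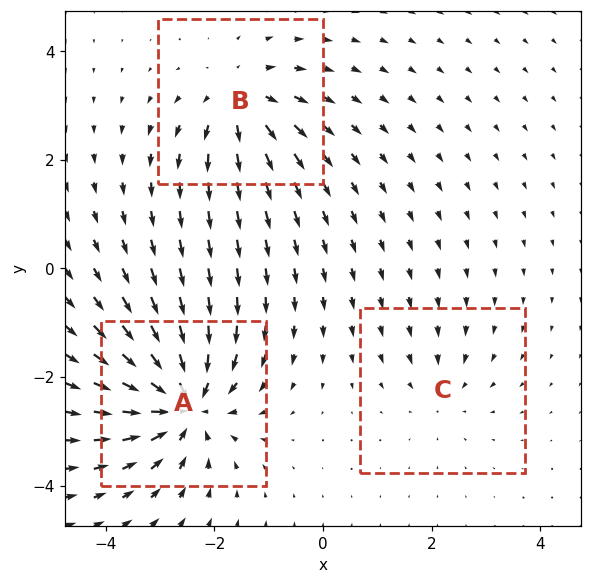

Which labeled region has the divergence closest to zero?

Divergence at each region's feature centre — A: about -6, B: about +4, C: about -2. Region C is closest to zero.

C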